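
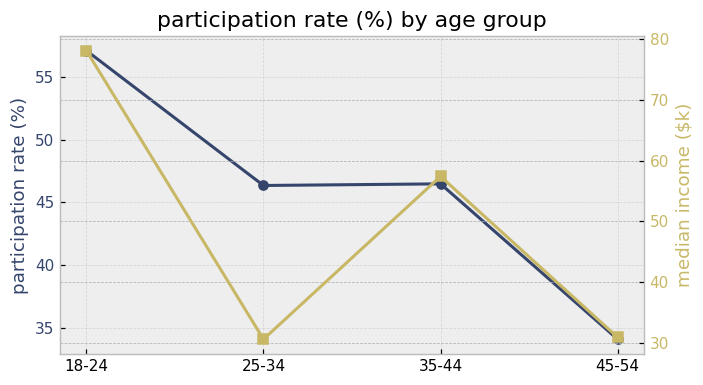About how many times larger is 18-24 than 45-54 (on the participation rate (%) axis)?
18-24 ≈ 58, 45-54 ≈ 34; 58/34 ≈ 1.71.

≈ 1.71×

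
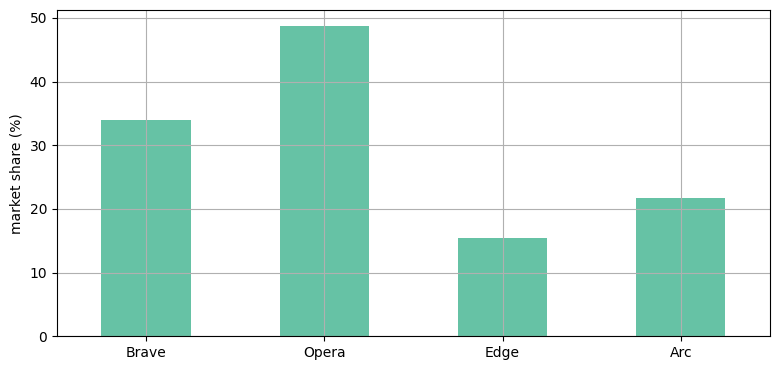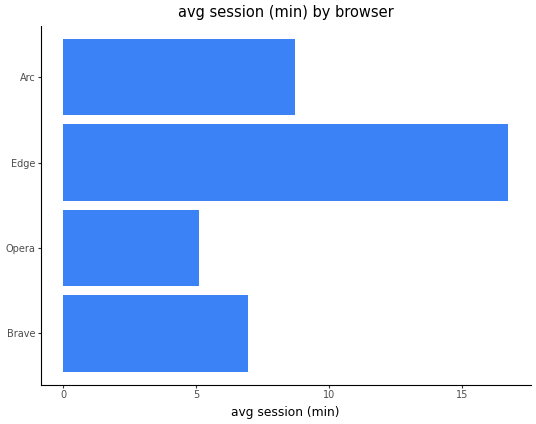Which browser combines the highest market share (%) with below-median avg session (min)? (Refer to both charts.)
Chart 2 median avg session (min) ≈ 8; below-median browsers: Brave, Opera. Among those, Opera has the highest market share (%) (≈ 50).

Opera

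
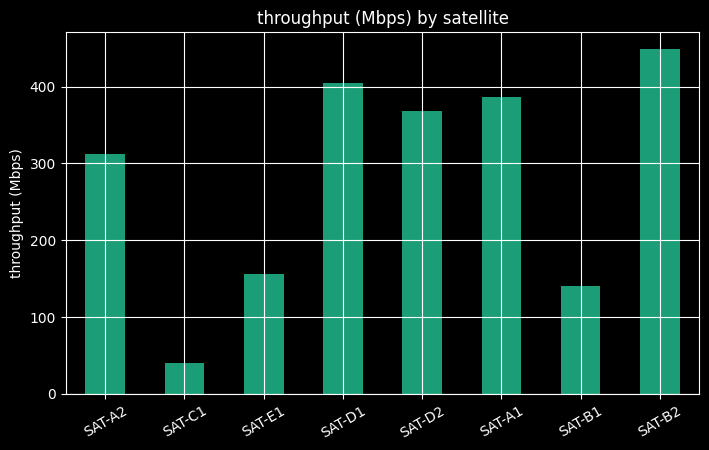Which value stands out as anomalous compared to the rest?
SAT-C1

SAT-C1 ≈ 50; the rest sit between ≈ 150 and ≈ 450.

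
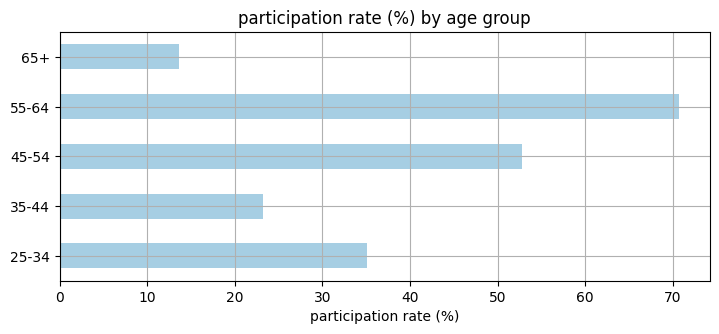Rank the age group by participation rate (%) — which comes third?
25-34

Top 4: 55-64 ≈ 70, 45-54 ≈ 50, 25-34 ≈ 40, 35-44 ≈ 20.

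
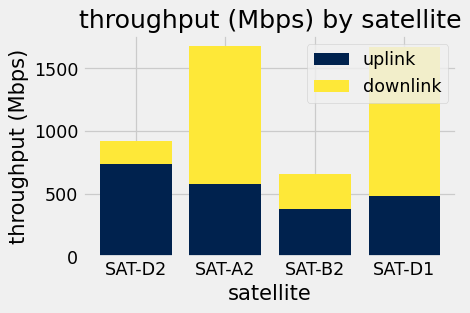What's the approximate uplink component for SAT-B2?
uplink top ≈ 400, bottom ≈ 0; segment ≈ 400.

≈ 400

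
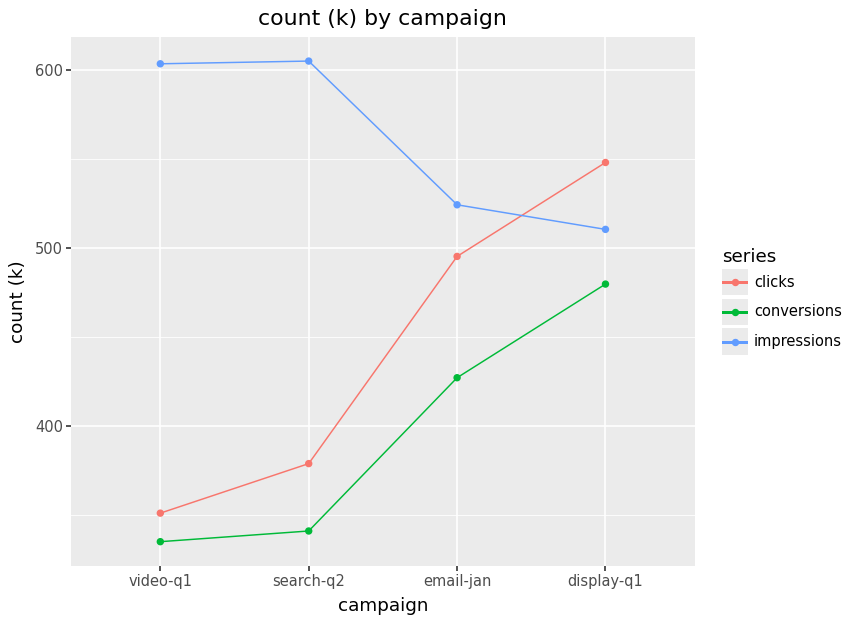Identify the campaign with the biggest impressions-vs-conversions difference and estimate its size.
video-q1: impressions ≈ 600, conversions ≈ 325 → gap ≈ 275. Next-largest (search-q2) is only ≈ 250.

video-q1, ≈ 275 k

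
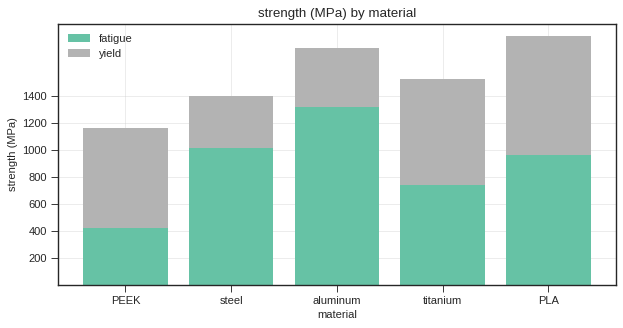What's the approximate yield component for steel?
yield top ≈ 1400, bottom ≈ 1000; segment ≈ 400.

≈ 400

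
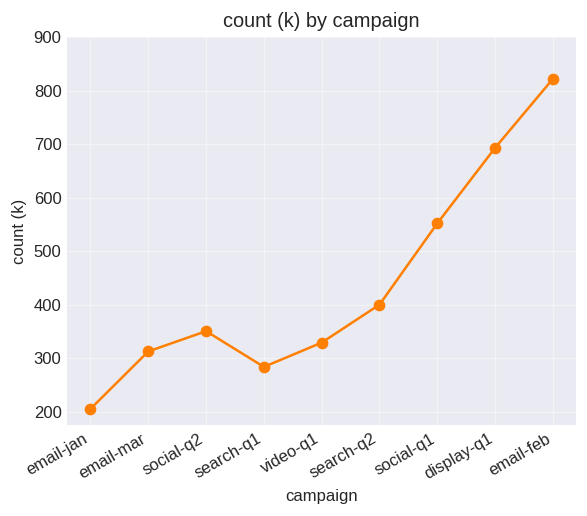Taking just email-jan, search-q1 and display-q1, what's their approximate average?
(200 + 300 + 700) / 3 ≈ 400.

≈ 400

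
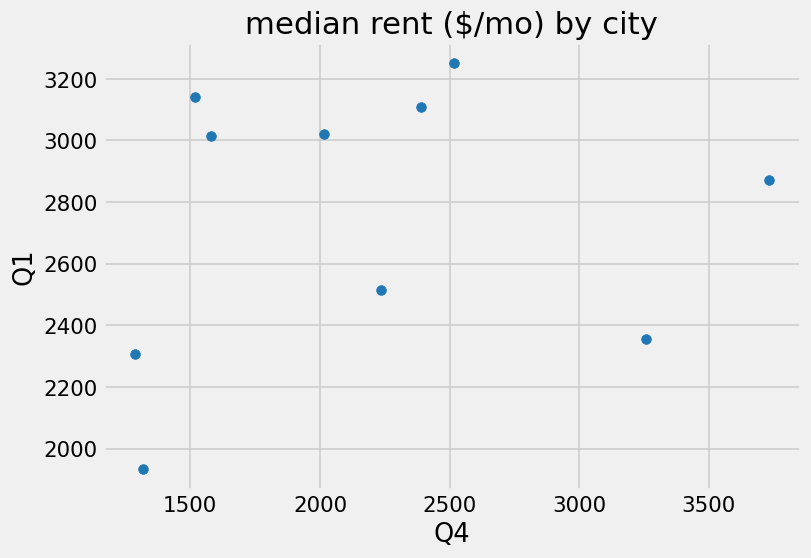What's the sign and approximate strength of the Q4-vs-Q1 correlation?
Points are roughly uncorrelated; weak (|r| ≈ 0.2).

no clear correlation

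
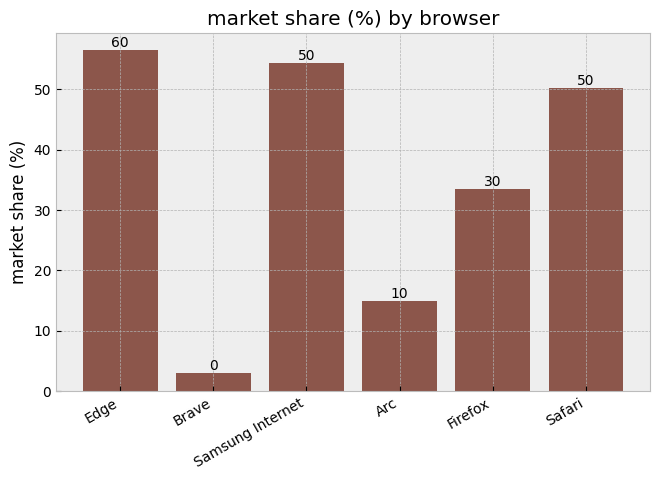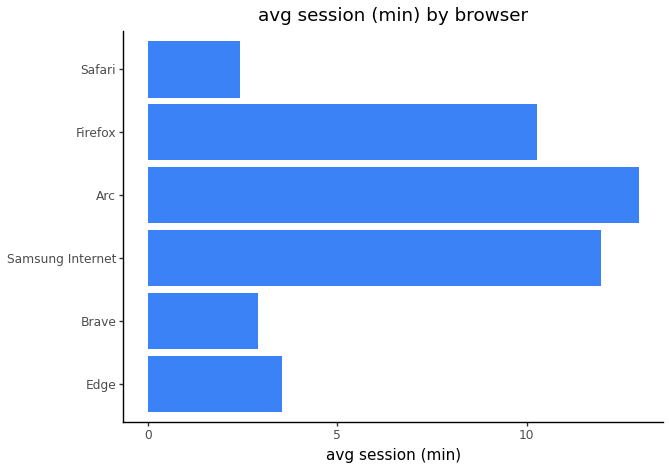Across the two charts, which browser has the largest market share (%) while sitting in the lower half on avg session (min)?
Chart 2 median avg session (min) ≈ 6; below-median browsers: Edge, Brave, Safari. Among those, Edge has the highest market share (%) (≈ 60).

Edge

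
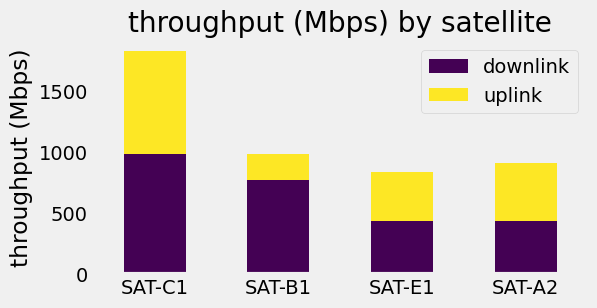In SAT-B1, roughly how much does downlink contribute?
downlink top ≈ 800, bottom ≈ 0; segment ≈ 800.

≈ 800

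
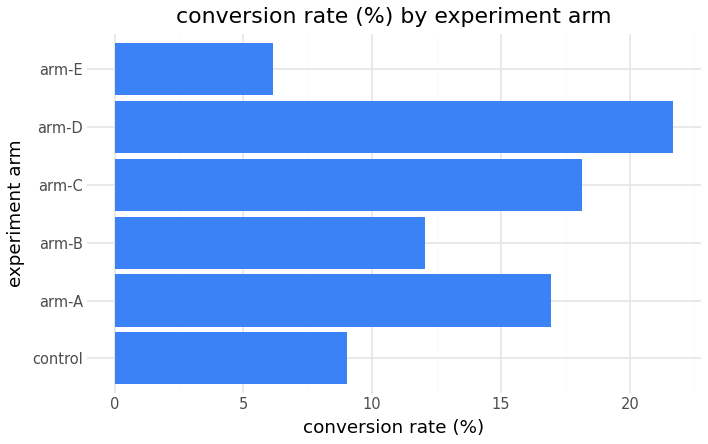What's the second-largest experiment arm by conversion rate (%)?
arm-C

Top 3: arm-D ≈ 22, arm-C ≈ 18, arm-A ≈ 16.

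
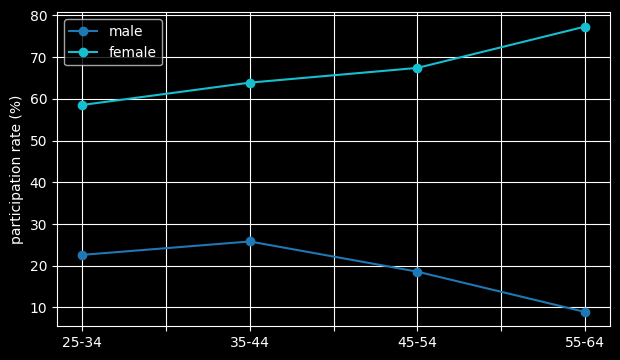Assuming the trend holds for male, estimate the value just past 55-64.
Last three: 30, 20, 10 → slope ≈ -10/step → next ≈ 0.

≈ 0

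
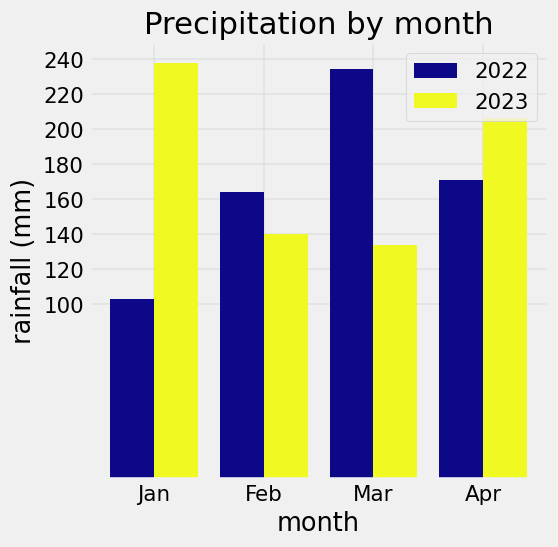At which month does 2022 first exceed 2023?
Jan: 2022 ≈ 100 vs 2023 ≈ 240 (not yet); Feb: 2022 ≈ 160 vs 2023 ≈ 140 (first crossover).

Feb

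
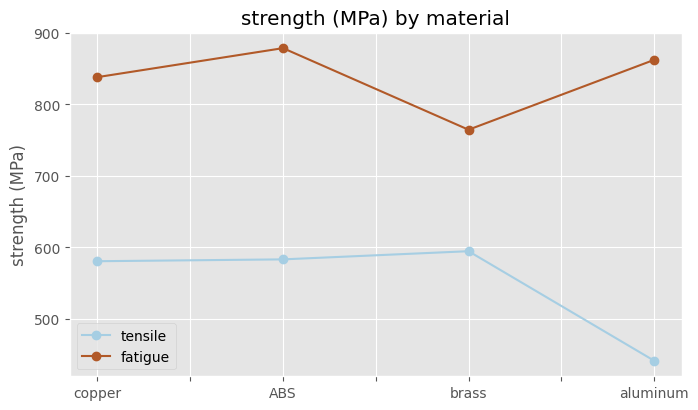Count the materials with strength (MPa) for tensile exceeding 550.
3

Above 550: copper, ABS, brass.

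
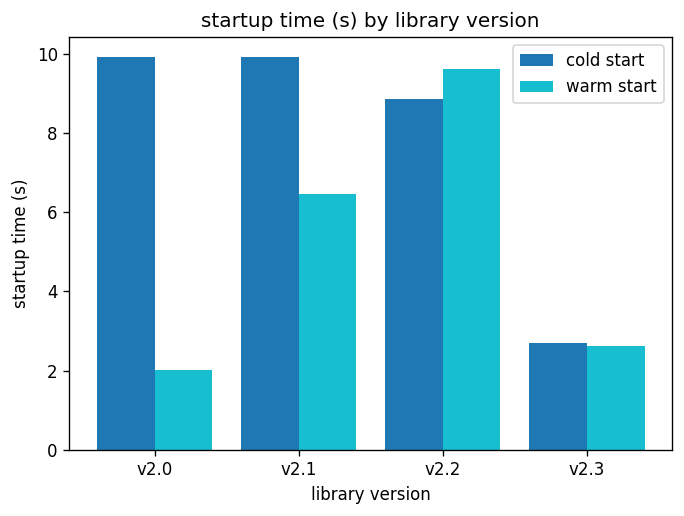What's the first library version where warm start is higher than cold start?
v2.1: warm start ≈ 6 vs cold start ≈ 10 (not yet); v2.2: warm start ≈ 10 vs cold start ≈ 9 (first crossover).

v2.2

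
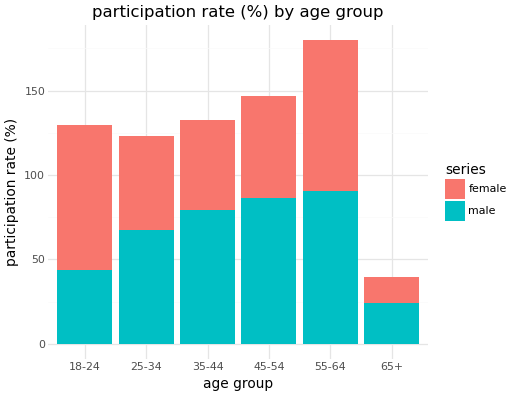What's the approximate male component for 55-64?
male top ≈ 100, bottom ≈ 0; segment ≈ 100.

≈ 100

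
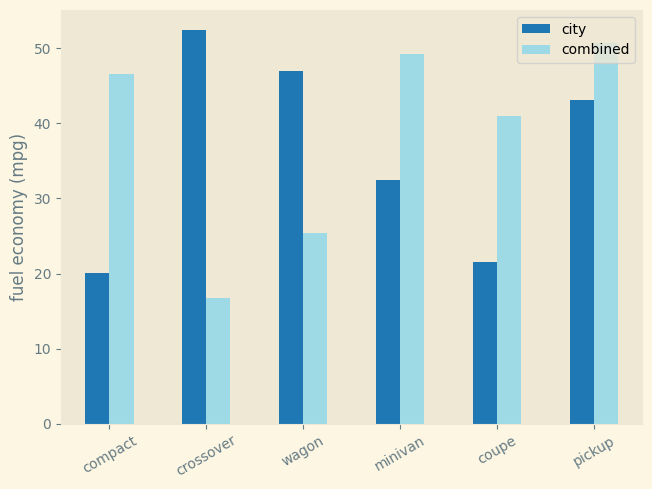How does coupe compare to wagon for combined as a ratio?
≈ 1.6×

coupe ≈ 40, wagon ≈ 25; 40/25 ≈ 1.6.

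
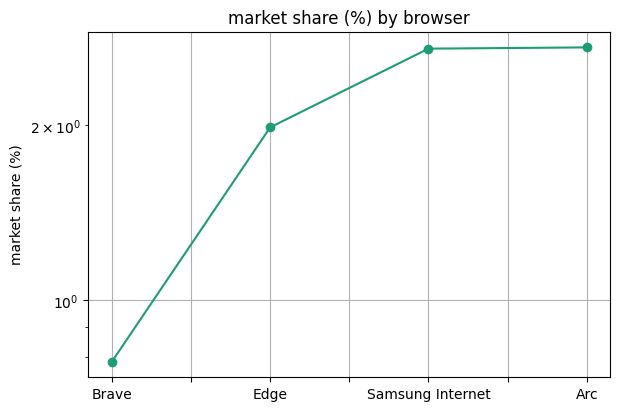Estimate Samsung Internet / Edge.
≈ 1.4×

Samsung Internet ≈ 2.8, Edge ≈ 2.0; 2.8/2.0 ≈ 1.4.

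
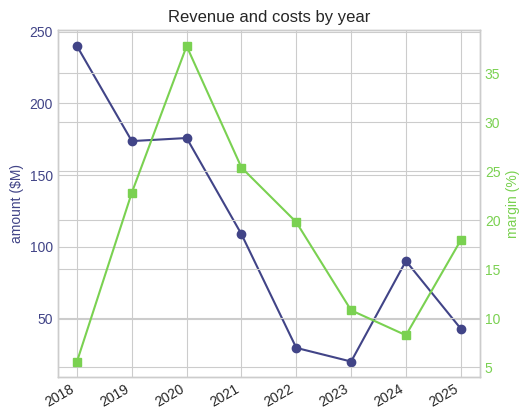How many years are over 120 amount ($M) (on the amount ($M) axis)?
3

Above 120: 2018, 2019, 2020.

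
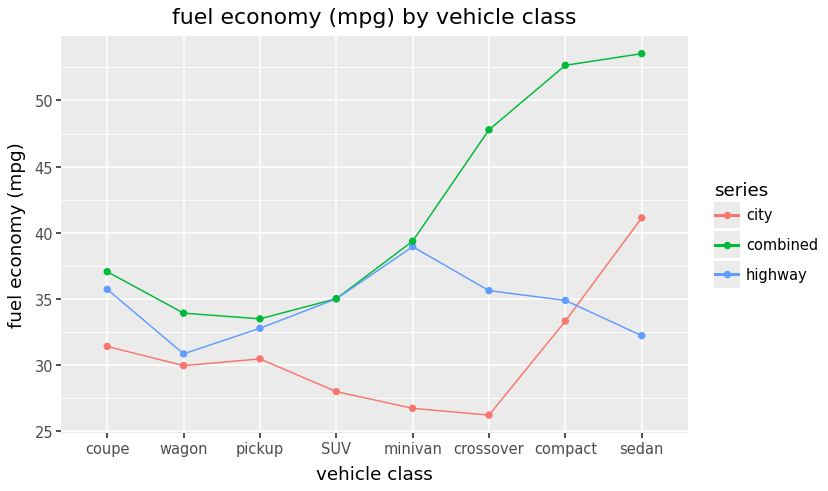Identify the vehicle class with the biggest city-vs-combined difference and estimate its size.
crossover: city ≈ 25, combined ≈ 50 → gap ≈ 25. Next-largest (compact) is only ≈ 20.

crossover, ≈ 25 mpg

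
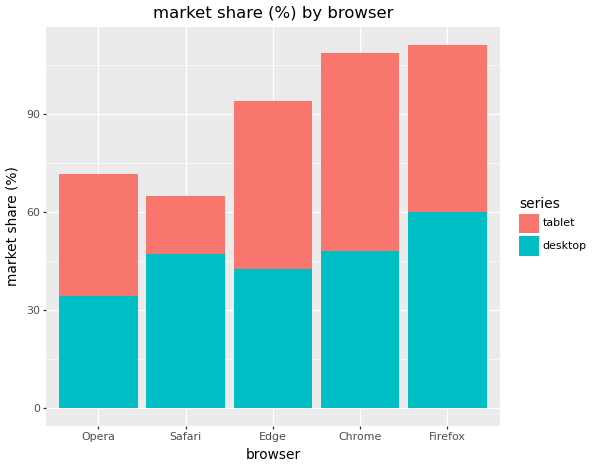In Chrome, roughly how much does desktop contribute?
≈ 50

desktop top ≈ 50, bottom ≈ 0; segment ≈ 50.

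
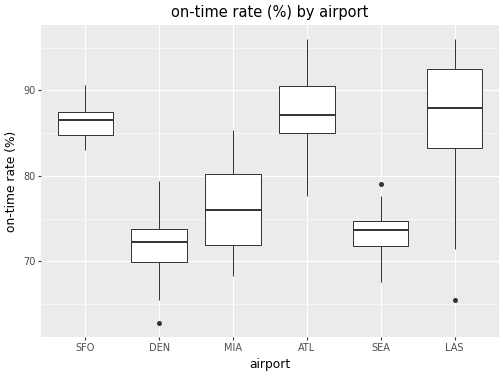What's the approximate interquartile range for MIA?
≈ 8

Q3 ≈ 80, Q1 ≈ 72; IQR ≈ 8.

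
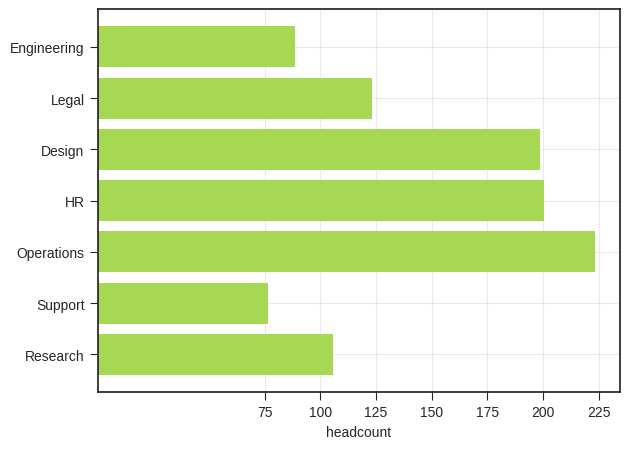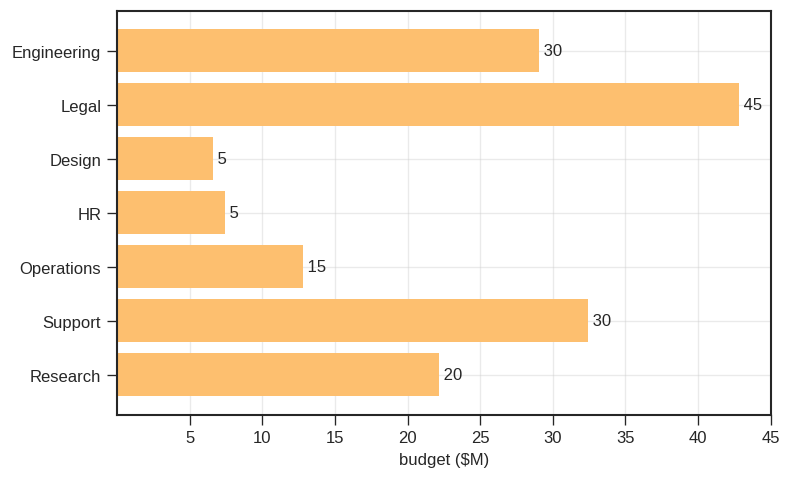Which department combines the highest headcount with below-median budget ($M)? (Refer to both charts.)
Operations

Chart 2 median budget ($M) ≈ 20; below-median departments: Design, HR, Operations. Among those, Operations has the highest headcount (≈ 225).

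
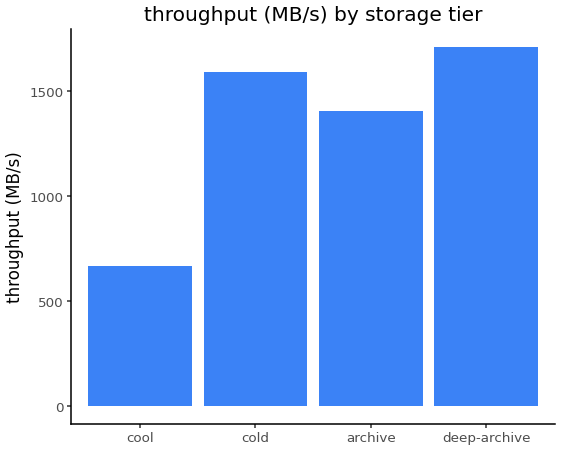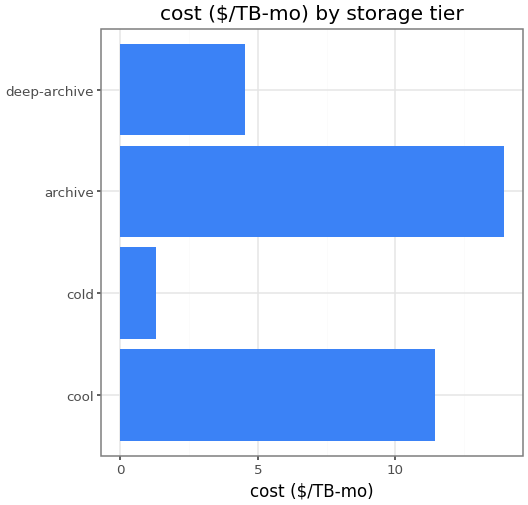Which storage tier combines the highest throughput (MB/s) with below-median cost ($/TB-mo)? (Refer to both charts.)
deep-archive

Chart 2 median cost ($/TB-mo) ≈ 8; below-median storage tiers: cold, deep-archive. Among those, deep-archive has the highest throughput (MB/s) (≈ 1800).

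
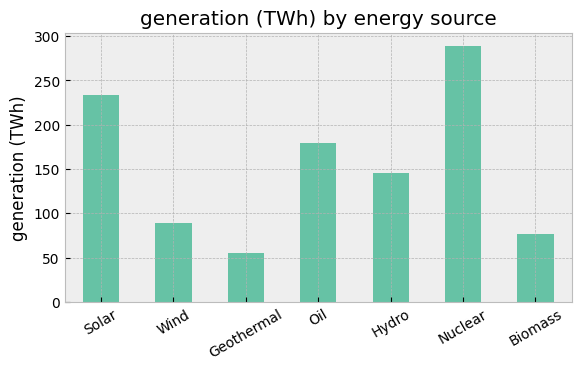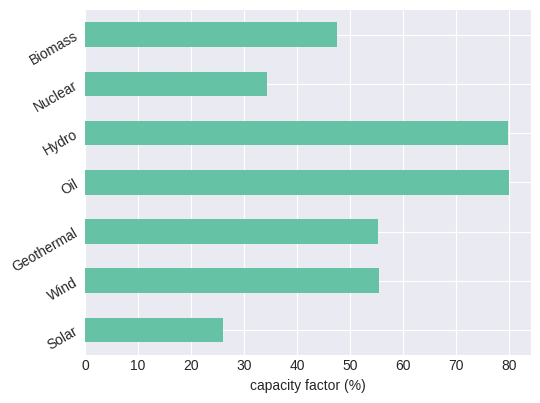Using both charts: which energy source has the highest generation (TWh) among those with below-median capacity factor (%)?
Nuclear

Chart 2 median capacity factor (%) ≈ 60; below-median energy sources: Solar, Nuclear, Biomass. Among those, Nuclear has the highest generation (TWh) (≈ 300).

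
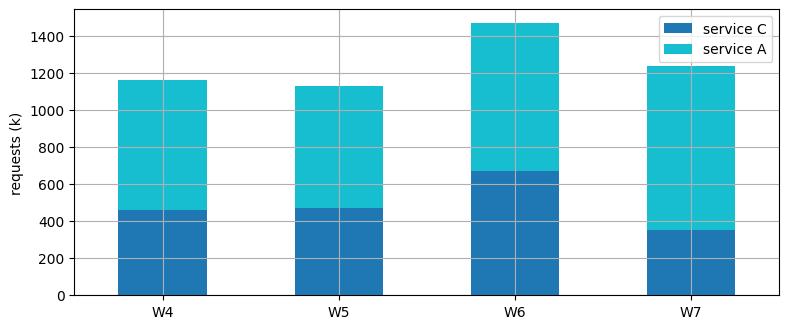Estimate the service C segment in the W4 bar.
≈ 400

service C top ≈ 400, bottom ≈ 0; segment ≈ 400.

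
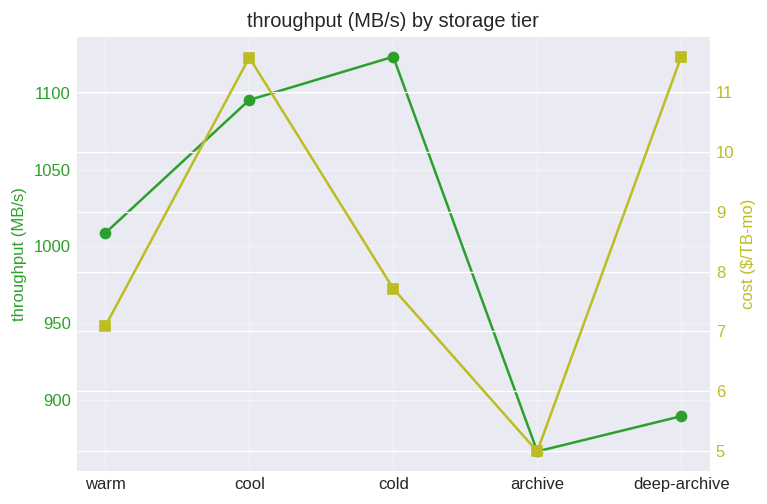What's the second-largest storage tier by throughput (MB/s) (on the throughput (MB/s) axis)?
Top 3 (on the throughput (MB/s) axis): cold ≈ 1125, cool ≈ 1100, warm ≈ 1000.

cool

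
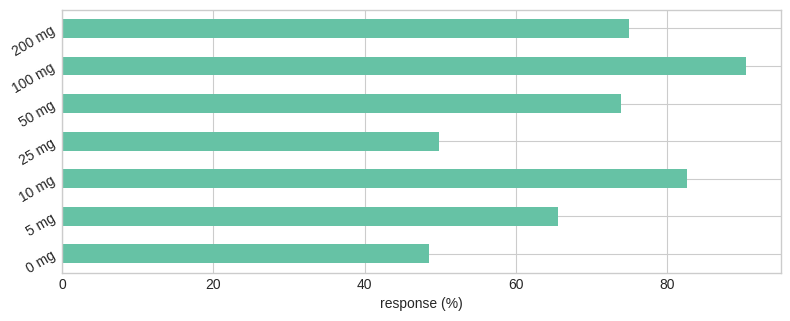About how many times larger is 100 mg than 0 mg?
100 mg ≈ 90, 0 mg ≈ 50; 90/50 ≈ 1.8.

≈ 1.8×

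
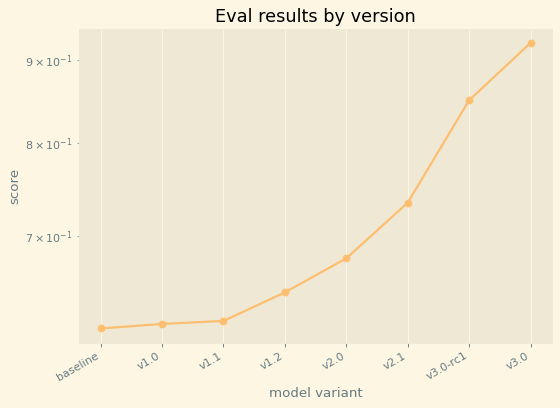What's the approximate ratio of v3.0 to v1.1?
≈ 1.5×

v3.0 ≈ 0.90, v1.1 ≈ 0.60; 0.90/0.60 ≈ 1.5.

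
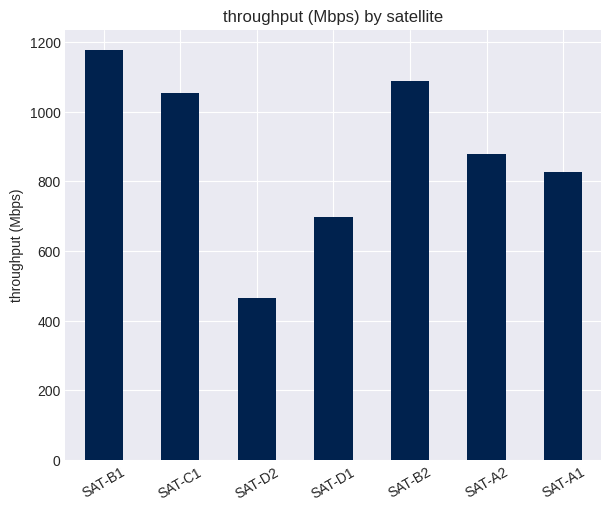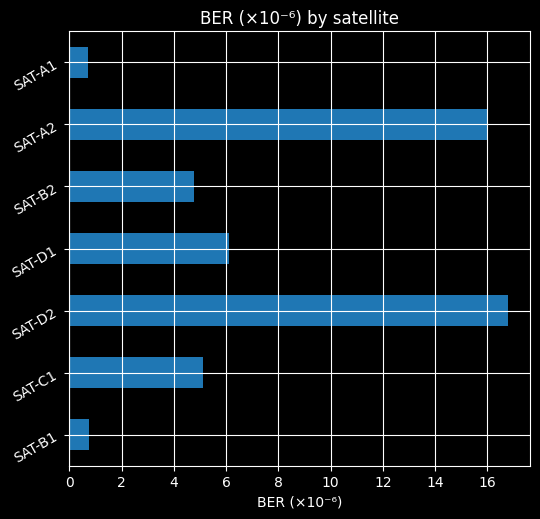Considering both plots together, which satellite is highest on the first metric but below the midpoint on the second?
Chart 2 median BER (×10⁻⁶) ≈ 6; below-median satellites: SAT-B1, SAT-B2, SAT-A1. Among those, SAT-B1 has the highest throughput (Mbps) (≈ 1200).

SAT-B1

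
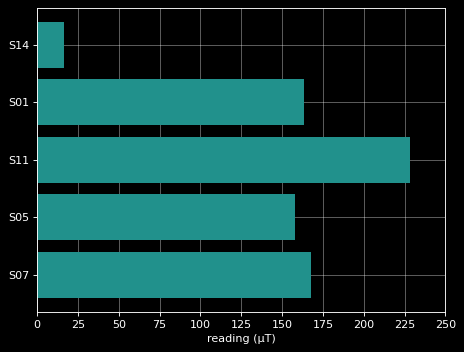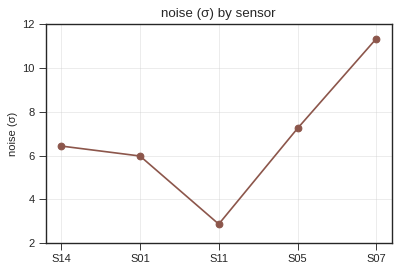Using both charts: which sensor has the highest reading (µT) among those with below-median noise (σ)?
Chart 2 median noise (σ) ≈ 6; below-median sensors: S01, S11. Among those, S11 has the highest reading (µT) (≈ 225).

S11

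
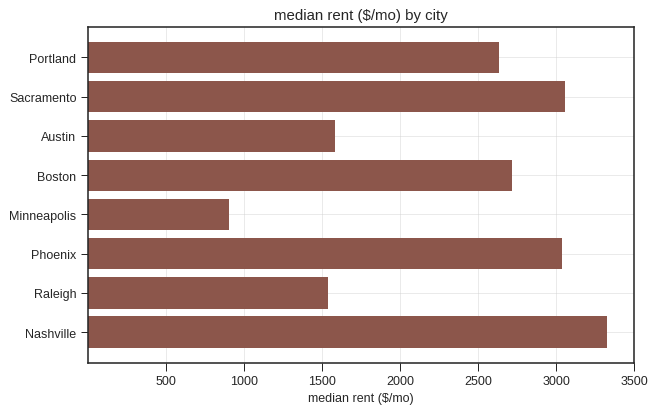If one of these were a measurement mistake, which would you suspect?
Minneapolis ≈ 1000; the rest sit between ≈ 1500 and ≈ 3500.

Minneapolis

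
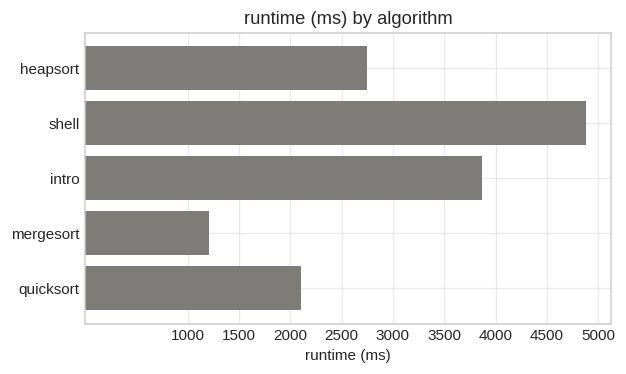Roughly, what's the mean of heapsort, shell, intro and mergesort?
≈ 3125

(2500 + 5000 + 4000 + 1000) / 4 ≈ 3125.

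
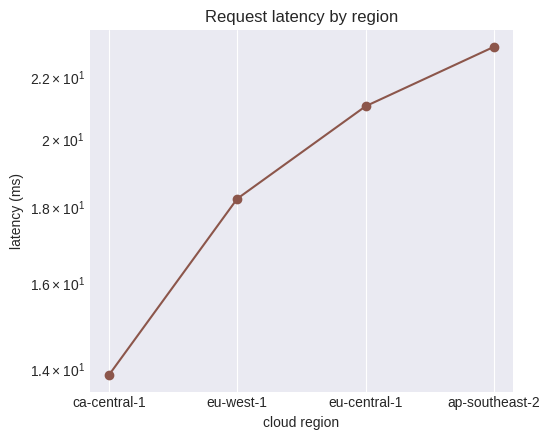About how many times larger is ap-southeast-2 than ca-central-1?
ap-southeast-2 ≈ 23, ca-central-1 ≈ 14; 23/14 ≈ 1.64.

≈ 1.64×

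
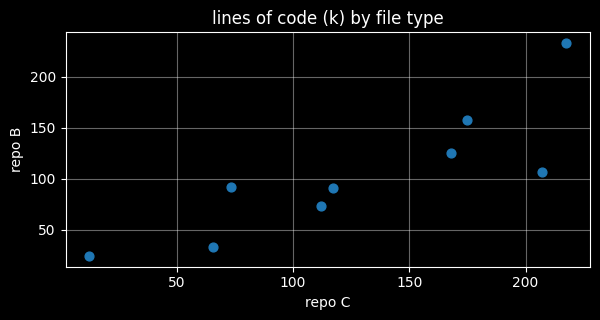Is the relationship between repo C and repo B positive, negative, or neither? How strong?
Points are positively correlated; strong (|r| ≈ 0.8).

positive, strong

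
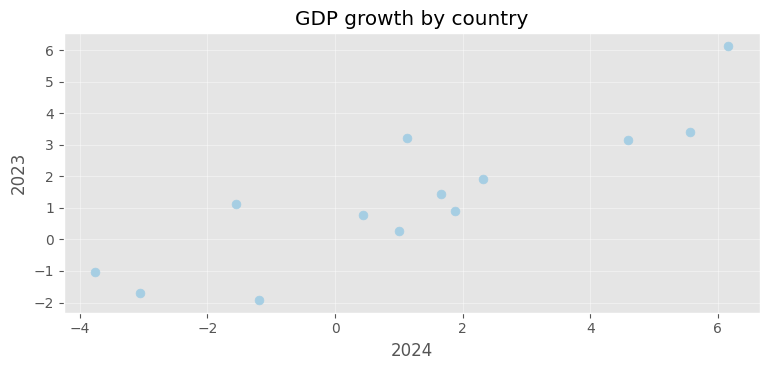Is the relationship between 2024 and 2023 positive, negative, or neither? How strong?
positive, strong

Points are positively correlated; strong (|r| ≈ 0.9).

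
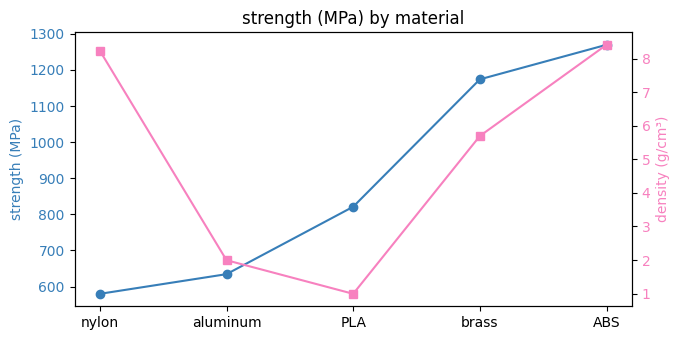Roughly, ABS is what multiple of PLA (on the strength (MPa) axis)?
ABS ≈ 1300, PLA ≈ 800; 1300/800 ≈ 1.62.

≈ 1.62×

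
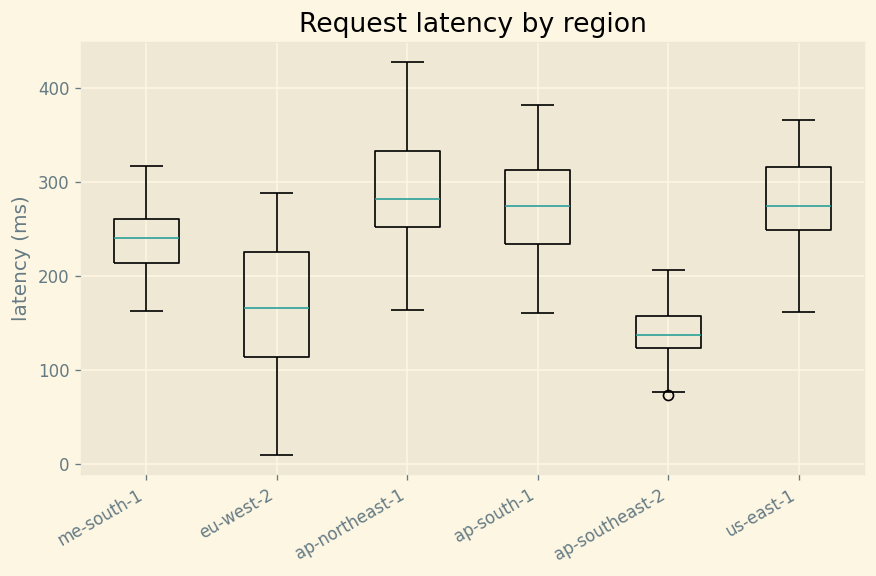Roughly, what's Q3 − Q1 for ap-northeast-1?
≈ 80

Q3 ≈ 340, Q1 ≈ 260; IQR ≈ 80.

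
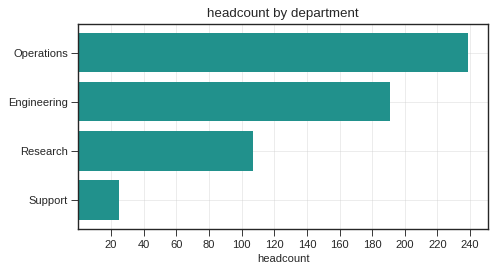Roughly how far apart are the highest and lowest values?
Max Operations ≈ 240, min Support ≈ 20; range ≈ 220.

≈ 220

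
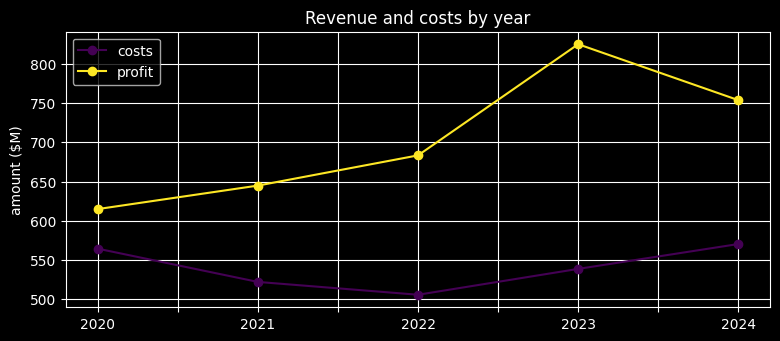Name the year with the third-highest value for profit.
2022

Top 4 for profit: 2023 ≈ 800, 2024 ≈ 750, 2022 ≈ 700, 2021 ≈ 650.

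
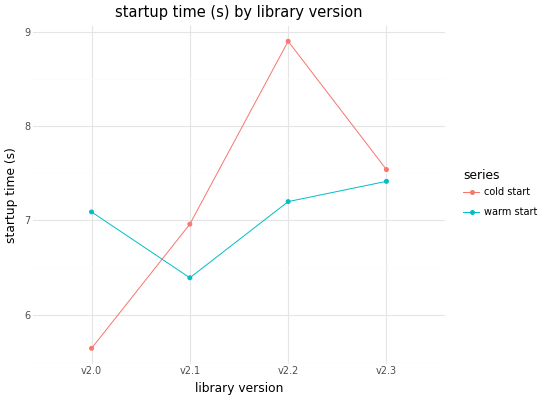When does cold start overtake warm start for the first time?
v2.1

v2.0: cold start ≈ 5.5 vs warm start ≈ 7.0 (not yet); v2.1: cold start ≈ 7.0 vs warm start ≈ 6.5 (first crossover).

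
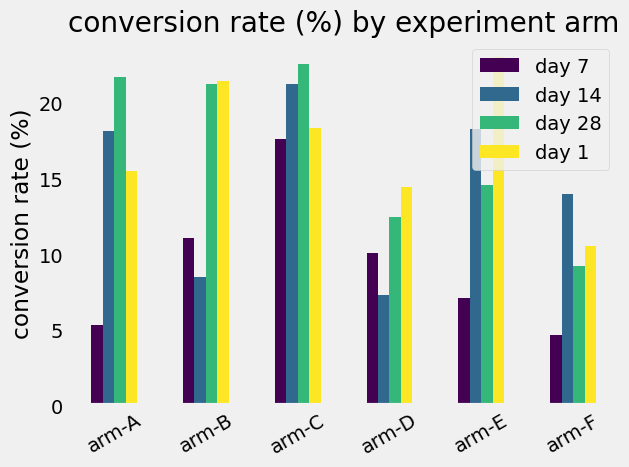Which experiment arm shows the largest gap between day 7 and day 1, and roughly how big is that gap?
arm-E, ≈ 16 %

arm-E: day 7 ≈ 8, day 1 ≈ 24 → gap ≈ 16. Next-largest (arm-B) is only ≈ 10.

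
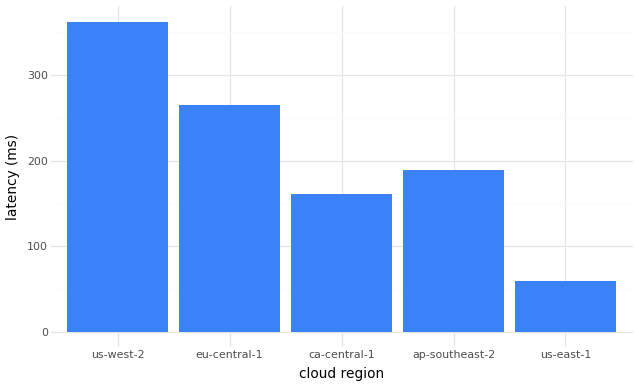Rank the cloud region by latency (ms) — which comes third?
ap-southeast-2

Top 4: us-west-2 ≈ 350, eu-central-1 ≈ 250, ap-southeast-2 ≈ 200, ca-central-1 ≈ 150.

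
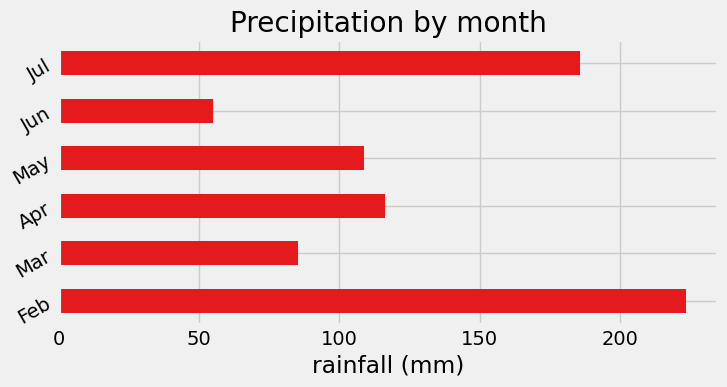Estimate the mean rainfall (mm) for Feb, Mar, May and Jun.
(220 + 80 + 100 + 60) / 4 ≈ 115.

≈ 115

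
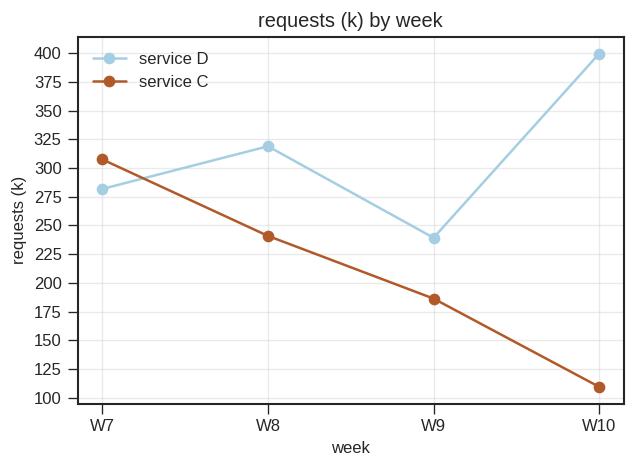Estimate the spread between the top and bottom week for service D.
≈ 150

Max W10 ≈ 400, min W9 ≈ 250; range ≈ 150.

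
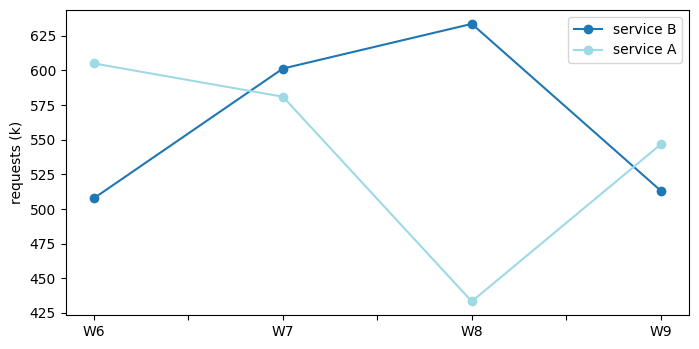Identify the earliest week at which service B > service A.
W6: service B ≈ 500 vs service A ≈ 600 (not yet); W7: service B ≈ 600 vs service A ≈ 580 (first crossover).

W7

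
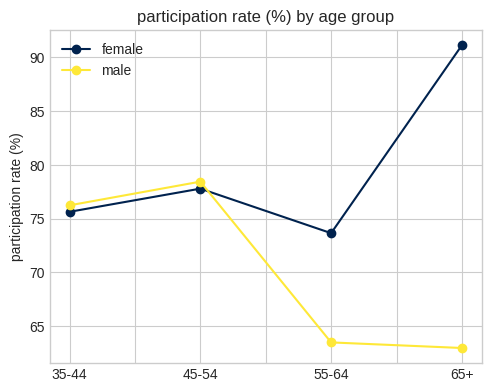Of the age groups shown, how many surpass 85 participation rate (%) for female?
1

Above 85: 65+.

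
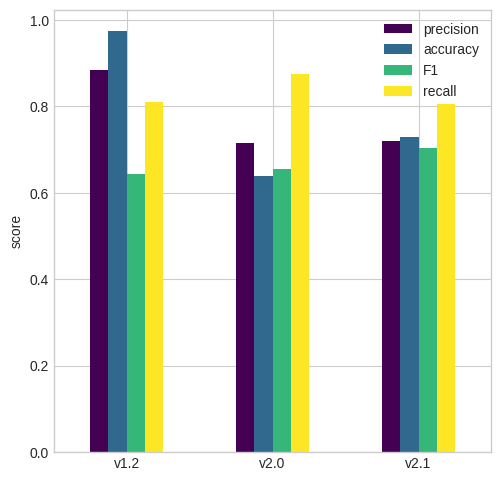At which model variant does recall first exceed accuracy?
v2.0

v1.2: recall ≈ 0.8 vs accuracy ≈ 1.0 (not yet); v2.0: recall ≈ 0.9 vs accuracy ≈ 0.6 (first crossover).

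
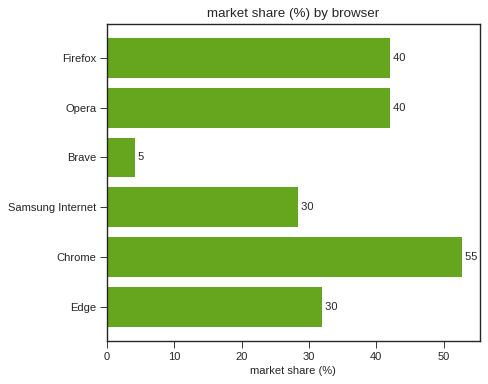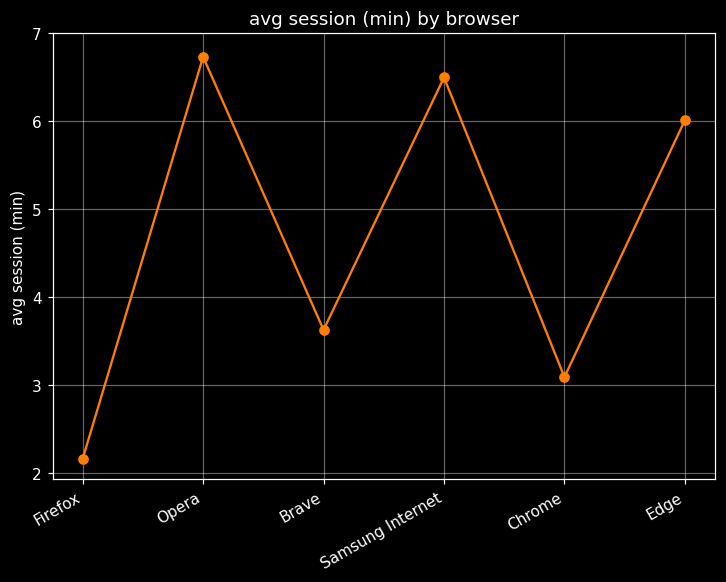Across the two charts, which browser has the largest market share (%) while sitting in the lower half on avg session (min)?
Chrome

Chart 2 median avg session (min) ≈ 5; below-median browsers: Firefox, Brave, Chrome. Among those, Chrome has the highest market share (%) (≈ 55).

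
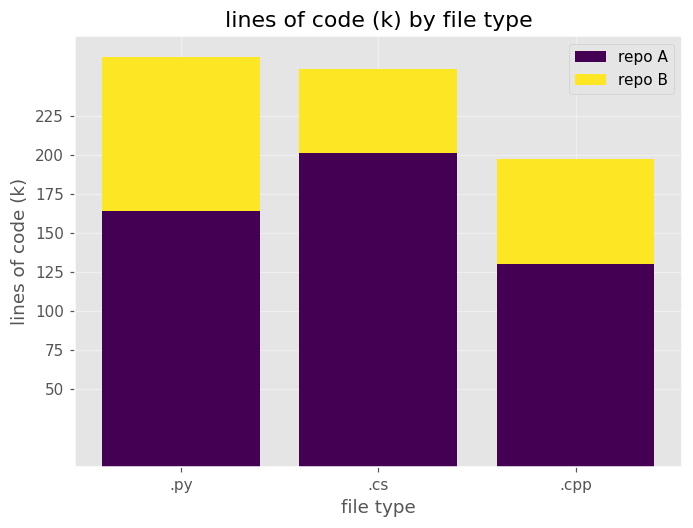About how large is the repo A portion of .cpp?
≈ 125

repo A top ≈ 125, bottom ≈ 0; segment ≈ 125.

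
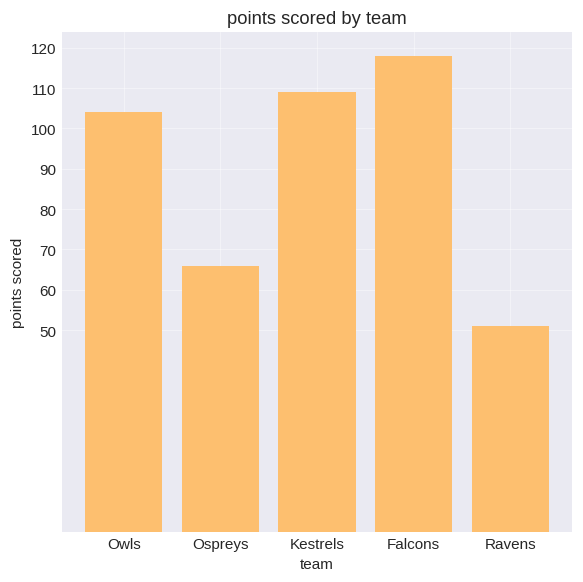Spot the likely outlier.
Ravens

Ravens ≈ 50; the rest sit between ≈ 70 and ≈ 120.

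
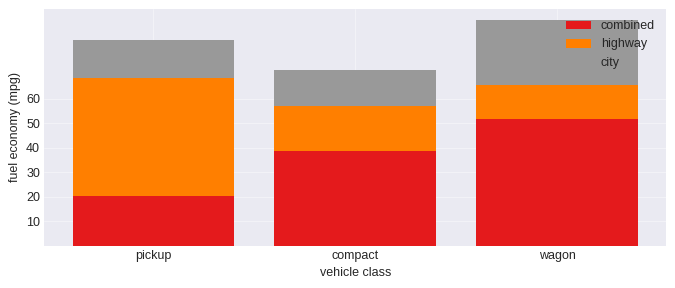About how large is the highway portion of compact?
≈ 20

highway top ≈ 60, bottom ≈ 40; segment ≈ 20.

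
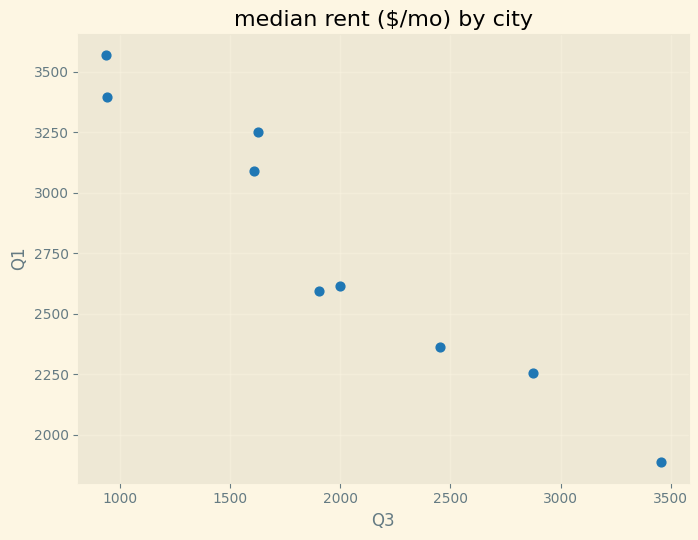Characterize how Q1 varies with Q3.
Points are negatively correlated; strong (|r| ≈ 1.0).

negative, strong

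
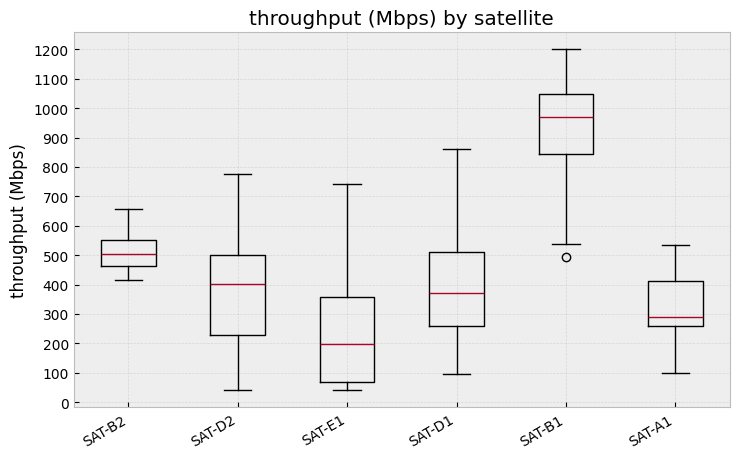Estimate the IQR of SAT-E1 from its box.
≈ 300

Q3 ≈ 400, Q1 ≈ 100; IQR ≈ 300.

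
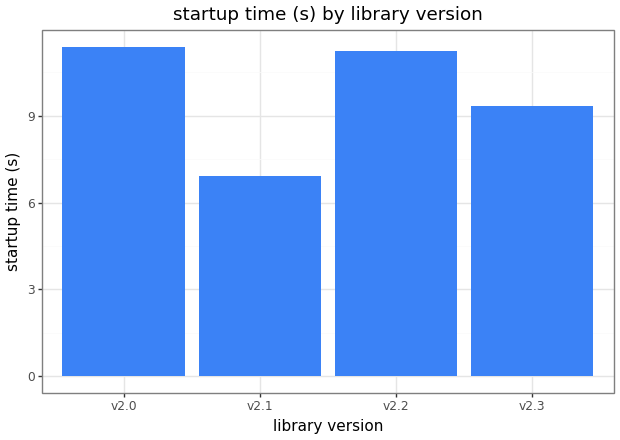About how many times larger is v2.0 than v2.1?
v2.0 ≈ 11, v2.1 ≈ 7; 11/7 ≈ 1.57.

≈ 1.57×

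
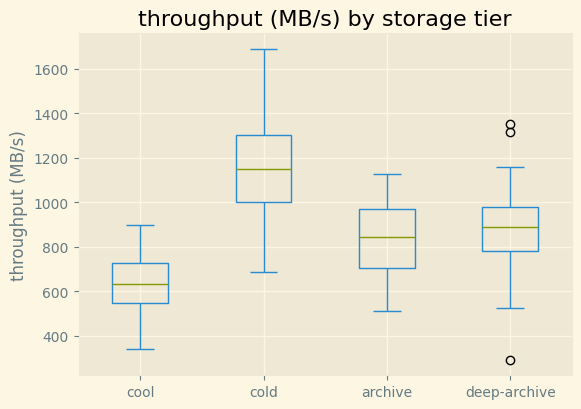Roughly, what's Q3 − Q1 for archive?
≈ 250

Q3 ≈ 950, Q1 ≈ 700; IQR ≈ 250.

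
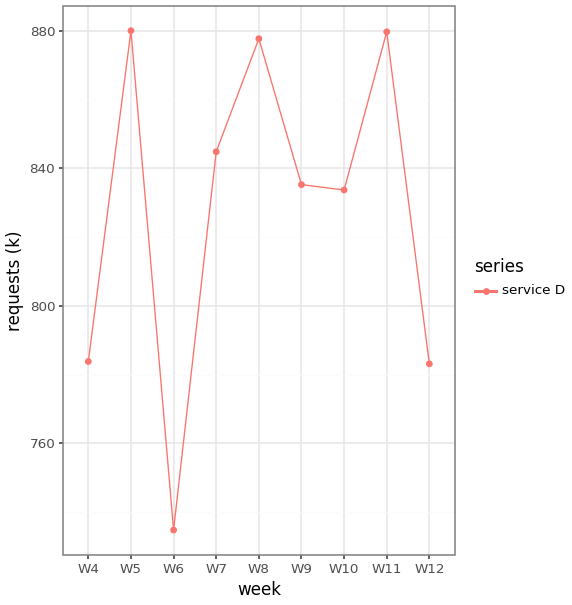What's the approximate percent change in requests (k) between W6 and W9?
≈ +13.5%

W6 ≈ 740, W9 ≈ 840; (840 − 740) / 740 ≈ +13.5%.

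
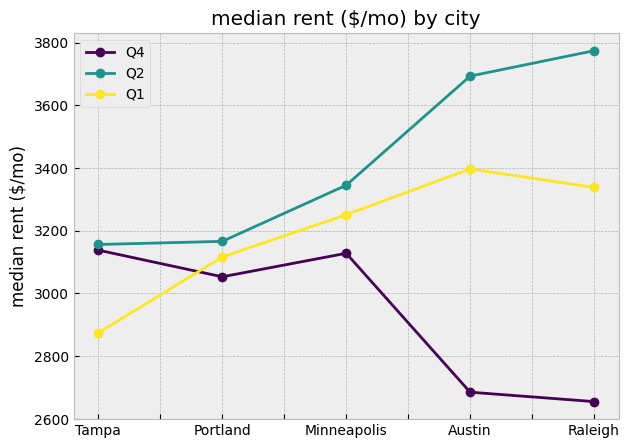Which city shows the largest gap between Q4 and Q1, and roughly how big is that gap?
Austin: Q4 ≈ 2700, Q1 ≈ 3400 → gap ≈ 700. Next-largest (Raleigh) is only ≈ 600.

Austin, ≈ 700 $/mo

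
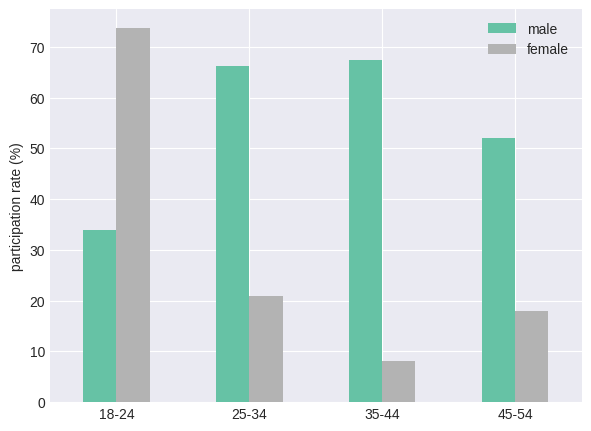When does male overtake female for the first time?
18-24: male ≈ 30 vs female ≈ 70 (not yet); 25-34: male ≈ 70 vs female ≈ 20 (first crossover).

25-34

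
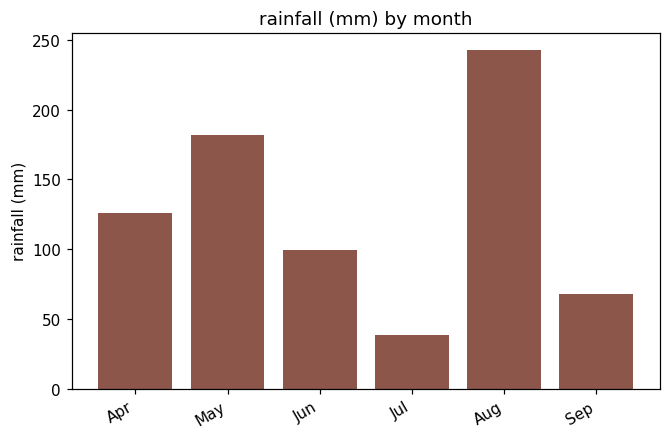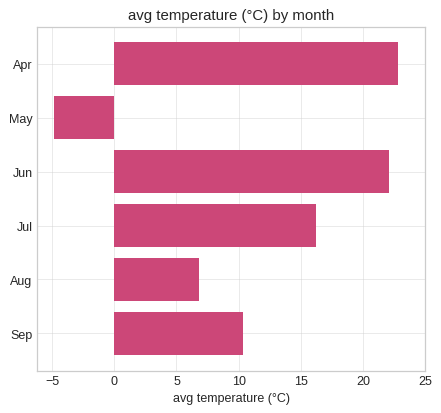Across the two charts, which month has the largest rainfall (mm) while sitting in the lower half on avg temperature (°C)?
Chart 2 median avg temperature (°C) ≈ 15; below-median months: May, Aug, Sep. Among those, Aug has the highest rainfall (mm) (≈ 250).

Aug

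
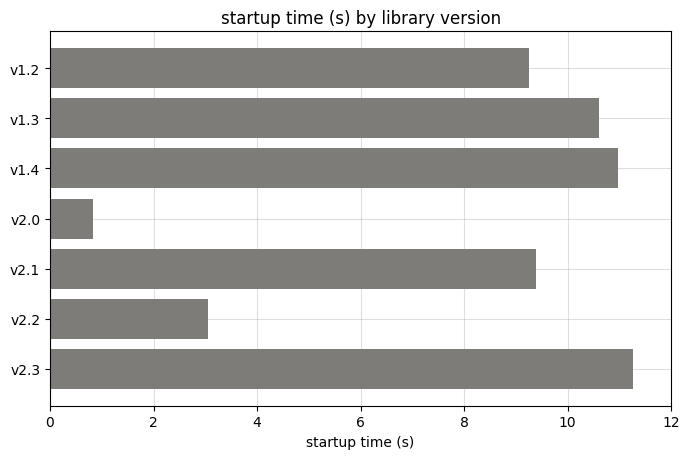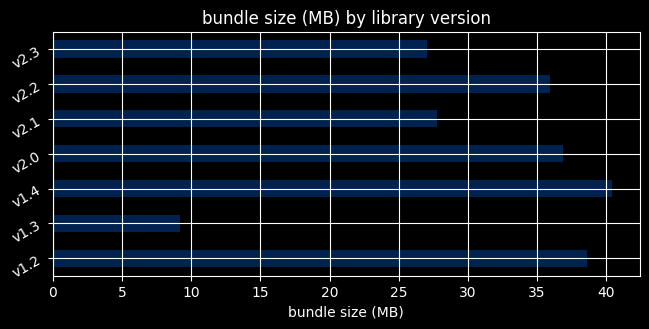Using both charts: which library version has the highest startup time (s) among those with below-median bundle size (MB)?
v2.3

Chart 2 median bundle size (MB) ≈ 35; below-median library versions: v1.3, v2.1, v2.3. Among those, v2.3 has the highest startup time (s) (≈ 12).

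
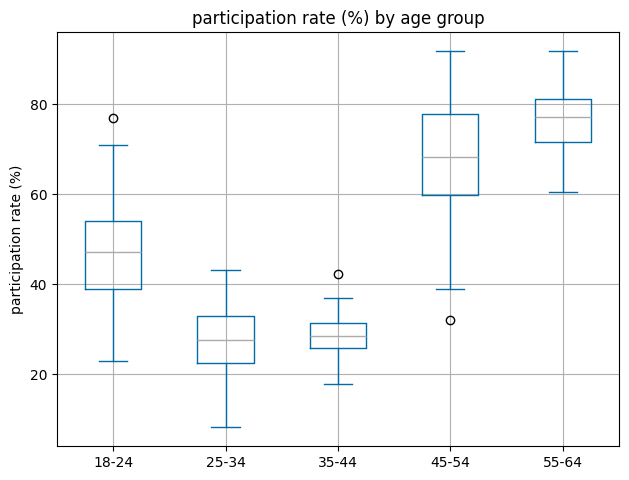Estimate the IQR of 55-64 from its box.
Q3 ≈ 80, Q1 ≈ 70; IQR ≈ 10.

≈ 10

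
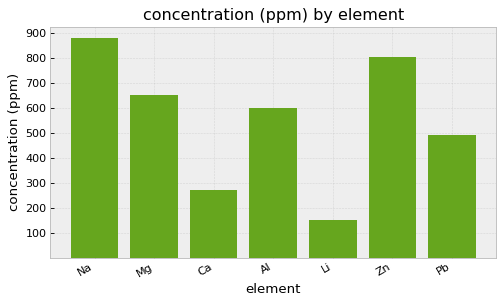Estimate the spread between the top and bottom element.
Max Na ≈ 900, min Li ≈ 200; range ≈ 700.

≈ 700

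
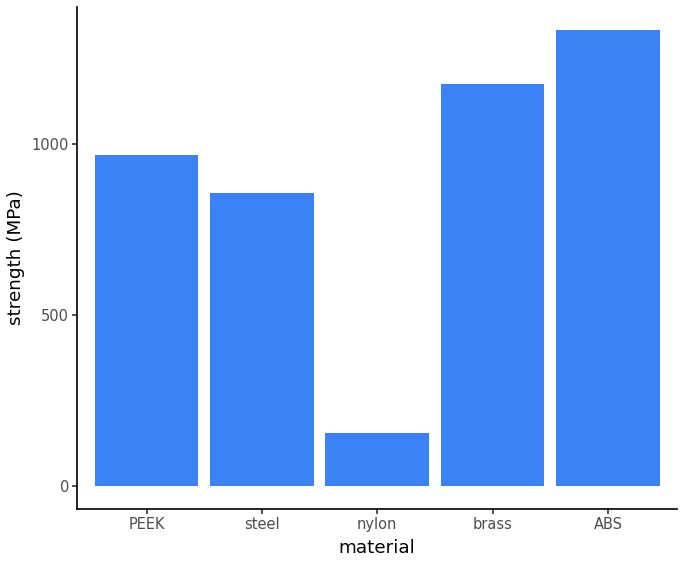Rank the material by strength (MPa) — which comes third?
Top 4: ABS ≈ 1400, brass ≈ 1200, PEEK ≈ 1000, steel ≈ 800.

PEEK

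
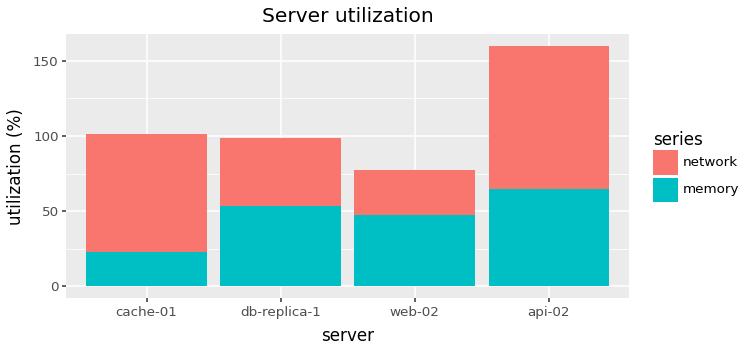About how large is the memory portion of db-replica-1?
memory top ≈ 60, bottom ≈ 0; segment ≈ 60.

≈ 60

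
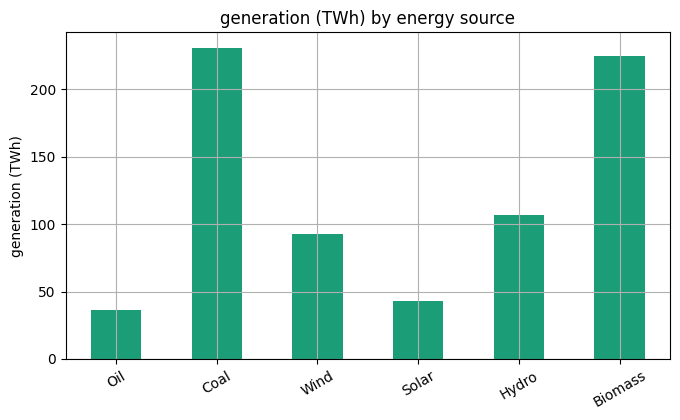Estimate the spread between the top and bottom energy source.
≈ 200

Max Coal ≈ 240, min Oil ≈ 40; range ≈ 200.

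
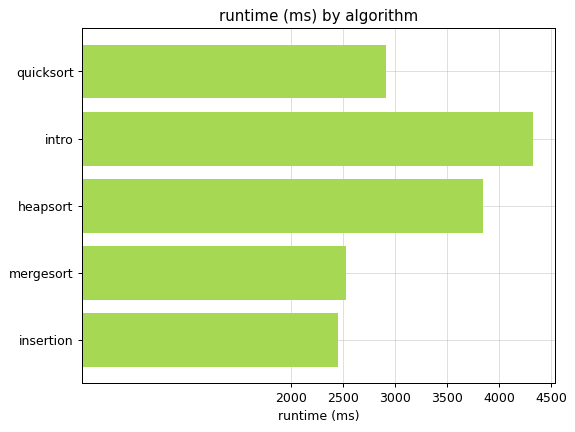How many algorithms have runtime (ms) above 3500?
2

Above 3500: intro, heapsort.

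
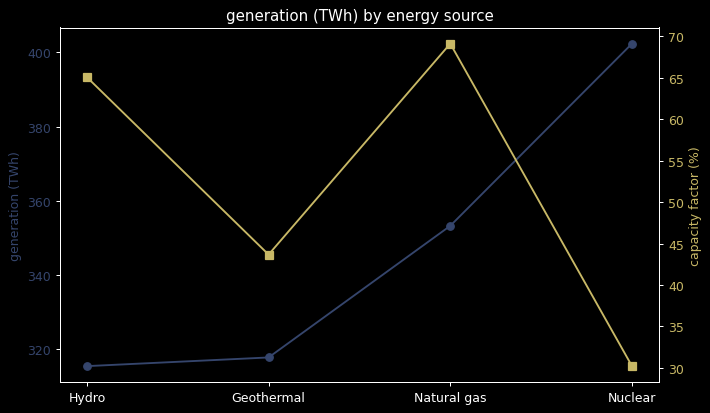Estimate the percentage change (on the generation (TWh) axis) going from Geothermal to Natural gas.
≈ +9.4%

Geothermal ≈ 320, Natural gas ≈ 350; (350 − 320) / 320 ≈ +9.4%.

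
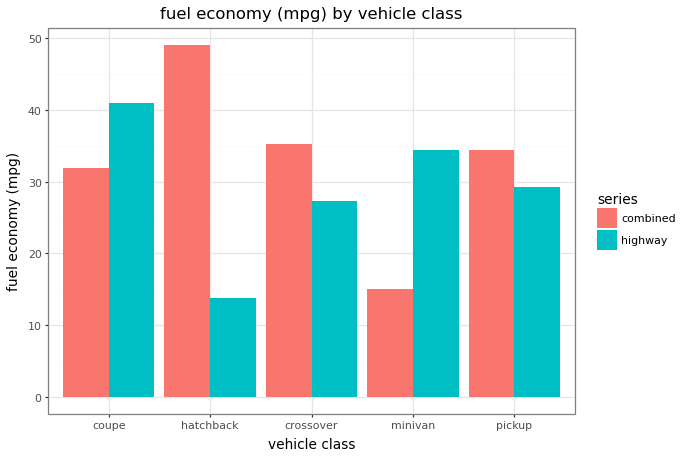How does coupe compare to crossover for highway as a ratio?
coupe ≈ 40, crossover ≈ 25; 40/25 ≈ 1.6.

≈ 1.6×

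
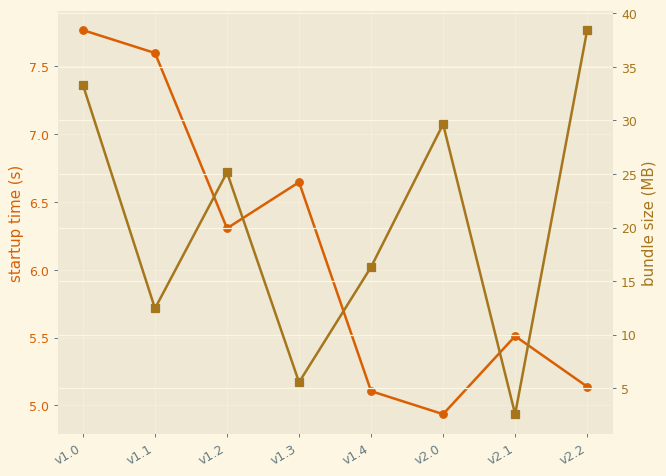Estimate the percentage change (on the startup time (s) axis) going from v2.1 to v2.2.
≈ -9.1%

v2.1 ≈ 5.5, v2.2 ≈ 5.0; (5.0 − 5.5) / 5.5 ≈ -9.1%.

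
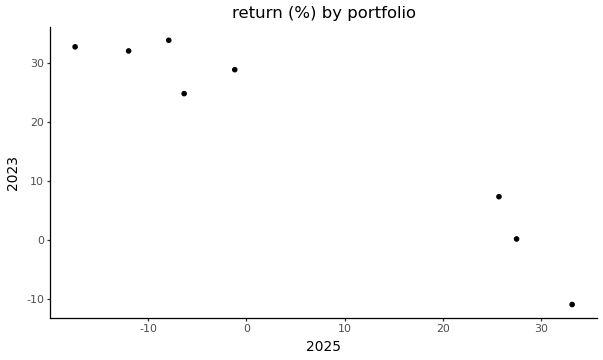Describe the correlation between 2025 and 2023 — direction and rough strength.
Points are negatively correlated; strong (|r| ≈ 1.0).

negative, strong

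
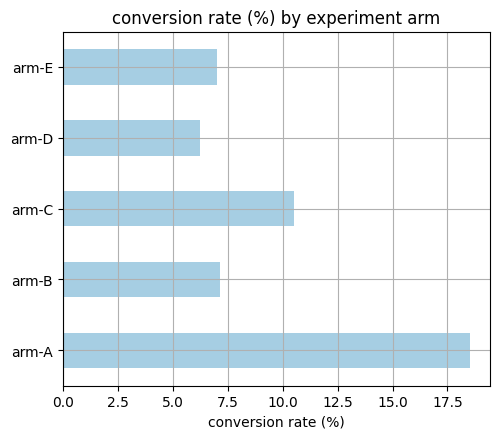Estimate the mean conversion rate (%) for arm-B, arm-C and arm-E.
(8 + 10 + 6) / 3 ≈ 8.

≈ 8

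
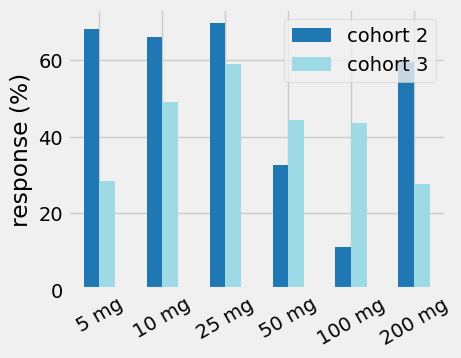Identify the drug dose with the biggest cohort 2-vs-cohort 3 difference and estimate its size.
5 mg, ≈ 40 %

5 mg: cohort 2 ≈ 70, cohort 3 ≈ 30 → gap ≈ 40. Next-largest (100 mg) is only ≈ 30.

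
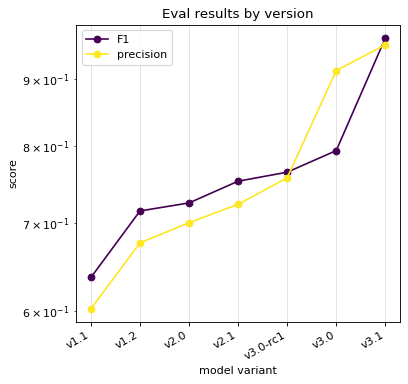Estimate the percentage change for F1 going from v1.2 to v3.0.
≈ +14.3%

v1.2 ≈ 0.70, v3.0 ≈ 0.80; (0.80 − 0.70) / 0.70 ≈ +14.3%.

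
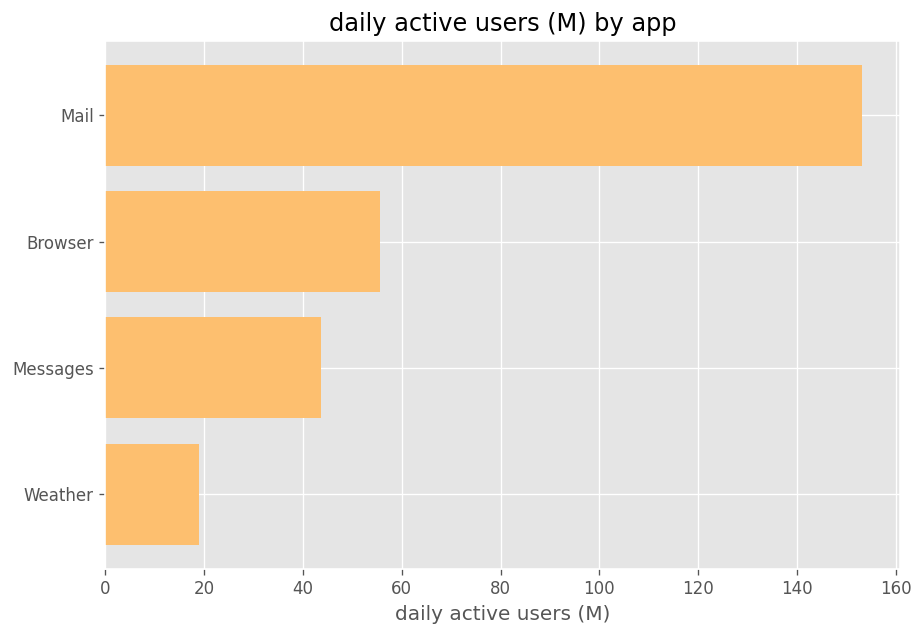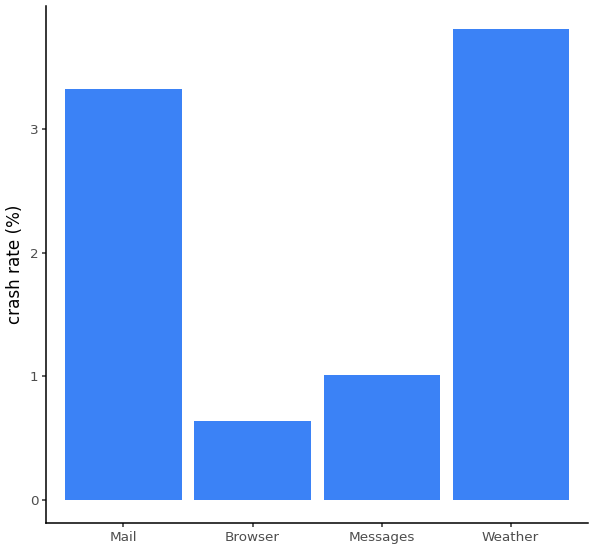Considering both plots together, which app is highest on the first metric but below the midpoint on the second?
Chart 2 median crash rate (%) ≈ 2; below-median apps: Browser, Messages. Among those, Browser has the highest daily active users (M) (≈ 60).

Browser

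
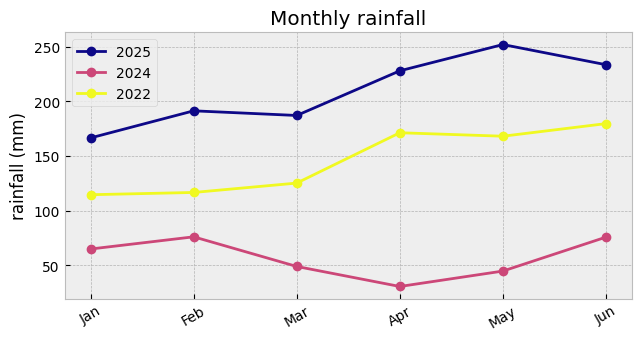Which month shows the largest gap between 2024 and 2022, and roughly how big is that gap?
Apr: 2024 ≈ 40, 2022 ≈ 180 → gap ≈ 140. Next-largest (May) is only ≈ 120.

Apr, ≈ 140 mm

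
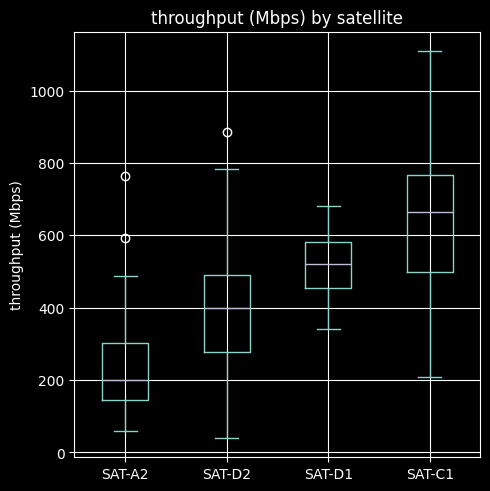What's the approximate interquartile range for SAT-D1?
≈ 150

Q3 ≈ 600, Q1 ≈ 450; IQR ≈ 150.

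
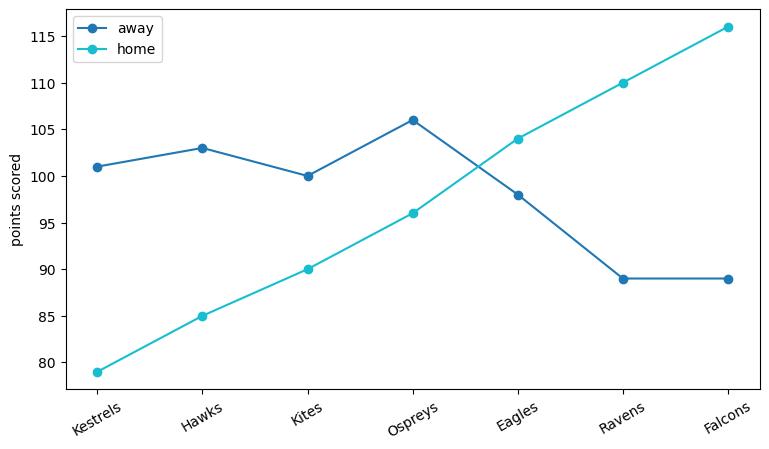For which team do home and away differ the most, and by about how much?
Falcons: home ≈ 115, away ≈ 90 → gap ≈ 25. Next-largest (Kestrels) is only ≈ 20.

Falcons, ≈ 25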